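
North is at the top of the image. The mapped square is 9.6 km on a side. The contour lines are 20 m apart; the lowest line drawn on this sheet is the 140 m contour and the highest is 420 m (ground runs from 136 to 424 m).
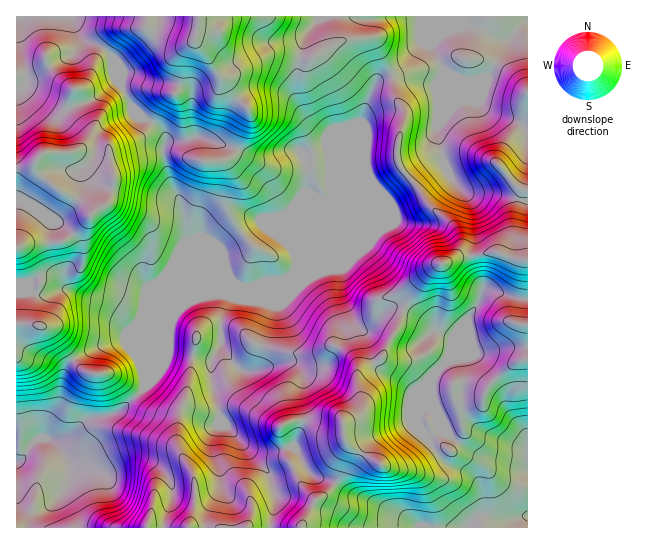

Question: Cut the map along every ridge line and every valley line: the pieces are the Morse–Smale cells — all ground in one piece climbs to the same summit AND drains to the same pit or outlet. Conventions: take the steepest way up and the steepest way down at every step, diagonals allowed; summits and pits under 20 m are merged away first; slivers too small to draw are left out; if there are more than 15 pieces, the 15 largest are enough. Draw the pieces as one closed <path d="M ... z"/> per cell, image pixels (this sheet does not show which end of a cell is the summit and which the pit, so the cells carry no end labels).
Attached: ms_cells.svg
<path d="M335 16l-188 0-2 12-15 0-9 3-14 14-3 4 8 8 5 10 4 11 0 8 11 21 11 12 16 8 6 8-2 15 2 16 6 17 10 20 7 31 0 9-45 107-2 13-18-23-25 7-25 13-9 11-5 34-11 16-3 18 14 1 8-3 19-17 29-7 20-16 10-11 2-9 24-58 14-15 9-5 15-4 17 0 15 4 40-16 11-8 7-14 13-15 20-48 1-9 27-62 9-32 6-10 6-6 11-4-18-36-8-2-30 5 1-7z"/><path d="M105 49l-9 10-9 24-9 6-5 0-10-6-11-12-5-8-5 6-9 6-17 0 0 126 15 6 14 10 16 7 14 13 4 6 0 12-14 18 0 10 4 6-1 1 3-1 18 8 25 4 5 3 12 13 6 4 1-1 2 3 1 37 2-10 45-107 0-9-7-31-10-20-6-17-2-15 2-16-6-8-16-8-11-12-11-21 0-8-4-11-5-10z"/><path d="M175 353l-6 0-4 4-8 17-35 35-11 6-25 5-19 17-8 3-20-1-5 2-10 16-8 5 0 33 4 10 8 8 1 15 242-1 5-25-5-25-50-56-9-40 0-22z"/><path d="M339 269l-12 0-13 4-60 26-17 0-11-4-17 0-18 5-6 4-14 15-24 58-2 8 12-11 12-21 40 7 2-1 1 22 8 37 16 19 9 8 12 6 12 1 24-5 6 6 6 14 6 8 24 8 5-8 1-9 7-16 0-5-4-7-1-15 14-7 4-7-4-34 5-6 21-12 16-31 5-16-5-3-8 1-22 19-10 1-4-5-11-22z"/><path d="M406 309l-3 2-4 15-16 31-21 12-5 6 4 34-4 7-14 7 1 15 4 7 0 5-7 16-1 9-5 8 11 9 32 12 43 24 46 0 4-6 8-6 8 0 12 4 12 0 16-4 1-65-6-4-40-15-15-13-6-13 0-45-2-2-11 2 5-23-19-7-8-10z"/><path d="M527 21l-22 21-13 29-7 8-19 2-7-1-13-8-14-25 5-10-16 8-8 16-8 10-13 4 4 24 8 12 0 11-7 21 0 18 9 14 21-16 15-2 6 16 9 13 8 6 26 1 28 7 2-2 2-7-3-2 8 0z"/><path d="M406 175l-21 20-34 14-54 54-5 12-6 5-45 18 13 1 60-26 13-4 12 0 5 32 11 22 4 5 10-1 22-19 12 0 12-19 12-14 12-11 7-1 8-6 7-11-1-8-7-12-24-20-10-17z"/><path d="M67 289l-18 6-11 0-5-3-17 2 1 167 7-4 10-16 10-3 4-17 11-16 5-34 9-11 25-13 24-7 5 2 13 17 0-33-2-5-24-20-25-4z"/><path d="M494 291l-9 0-4 3-5 13-11 16-14 36 8 0 2 2 0 45 6 13 15 13 40 15 5 4 1-150z"/><path d="M527 16l-190 0-1 26 30-5 8 2 17 34 4 2 10-4 6-6 12-22 15-7-6 11 11 22 16 11 14 1 12-2 4-4 16-33 23-21z"/><path d="M391 76l-10 3-6 6-6 10-9 32-27 62-1 9-22 53 41-42 34-14 20-20-8-14 0-18 7-21 0-11-8-12-3-21z"/><path d="M498 252l-40 5-19 7-24 25-11 18 22 14 8 10 19 7-4 23 4-6 16-40 16-24 9 0 19 6 15 2 0-38-14-2z"/><path d="M442 157l-11 0-6 3-18 15 12 14 10 17 17 13 10 11 5 16-5 9-5 4 38-7 9 0 19 7-2-40 5-18-29-8-26-1-8-6-9-13z"/><path d="M70 16l-54 1 0 57 2 2 15-1 9-6 5-6 5 8 21 18 9-1 5-5 9-24 8-10-18-8-7-7z"/><path d="M21 201l-5 1 0 91 14-1-1-9 10-7 14 0 16 13-4-6 0-10 14-18-2-14-16-17-16-7z"/>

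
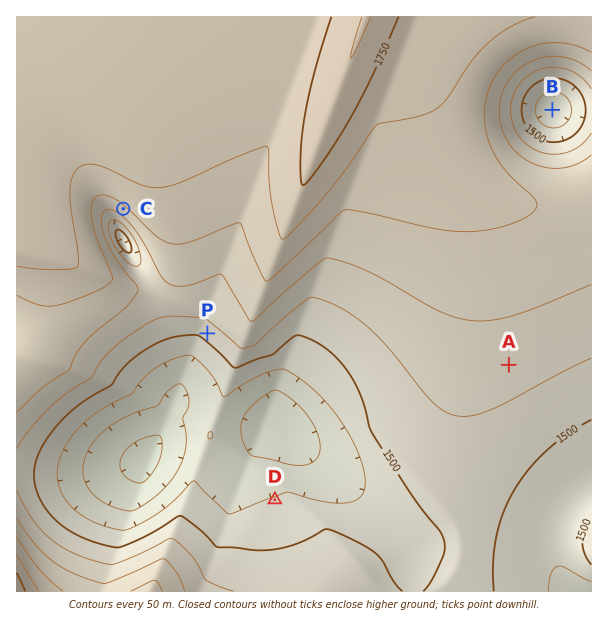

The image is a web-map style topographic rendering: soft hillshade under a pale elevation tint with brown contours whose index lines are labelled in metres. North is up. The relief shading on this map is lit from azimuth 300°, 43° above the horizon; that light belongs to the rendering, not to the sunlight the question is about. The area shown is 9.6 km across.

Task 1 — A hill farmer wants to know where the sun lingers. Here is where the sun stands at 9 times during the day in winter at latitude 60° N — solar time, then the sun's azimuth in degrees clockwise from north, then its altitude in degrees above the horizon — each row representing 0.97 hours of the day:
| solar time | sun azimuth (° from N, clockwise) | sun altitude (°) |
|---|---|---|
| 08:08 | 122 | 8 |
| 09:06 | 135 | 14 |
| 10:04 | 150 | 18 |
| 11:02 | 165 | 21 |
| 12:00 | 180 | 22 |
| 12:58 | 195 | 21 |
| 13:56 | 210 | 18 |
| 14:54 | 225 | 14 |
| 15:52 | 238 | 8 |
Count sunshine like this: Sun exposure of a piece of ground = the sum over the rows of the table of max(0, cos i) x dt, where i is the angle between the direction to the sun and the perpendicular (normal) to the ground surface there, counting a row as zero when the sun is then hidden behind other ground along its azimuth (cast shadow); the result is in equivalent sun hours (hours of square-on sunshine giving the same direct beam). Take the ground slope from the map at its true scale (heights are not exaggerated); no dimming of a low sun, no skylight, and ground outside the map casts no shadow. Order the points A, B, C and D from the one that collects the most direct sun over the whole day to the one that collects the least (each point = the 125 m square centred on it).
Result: C > A > B ≈ D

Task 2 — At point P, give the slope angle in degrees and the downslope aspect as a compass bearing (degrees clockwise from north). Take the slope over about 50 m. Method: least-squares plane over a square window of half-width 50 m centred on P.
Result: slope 10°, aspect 219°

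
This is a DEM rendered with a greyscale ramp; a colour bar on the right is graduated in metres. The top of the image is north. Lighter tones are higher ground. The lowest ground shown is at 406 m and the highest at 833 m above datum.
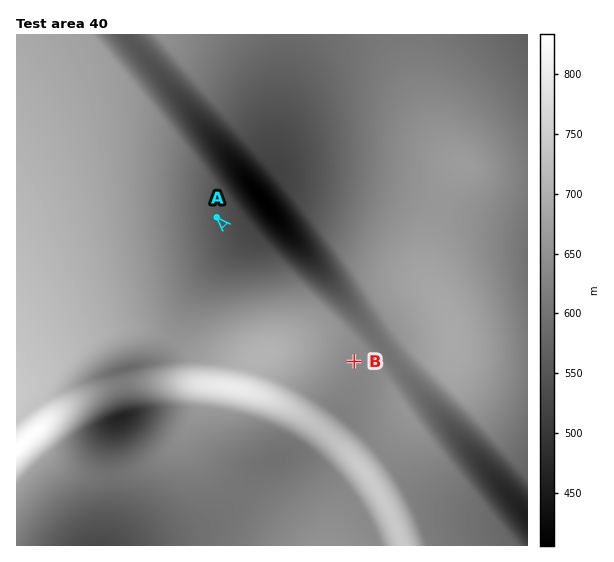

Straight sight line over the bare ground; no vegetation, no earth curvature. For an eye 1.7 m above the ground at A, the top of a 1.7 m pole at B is out of sight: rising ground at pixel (275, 278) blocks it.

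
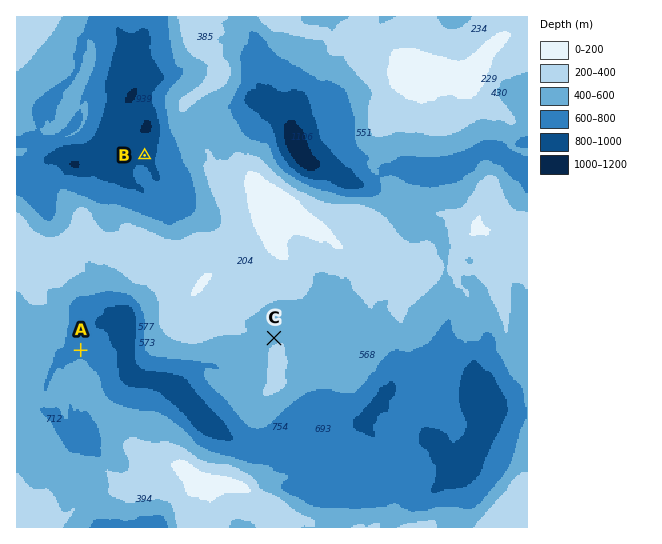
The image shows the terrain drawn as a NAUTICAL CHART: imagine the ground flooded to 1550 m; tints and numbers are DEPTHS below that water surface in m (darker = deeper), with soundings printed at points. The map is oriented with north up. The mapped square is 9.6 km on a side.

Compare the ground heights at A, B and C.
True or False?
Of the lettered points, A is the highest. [False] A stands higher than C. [False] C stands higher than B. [True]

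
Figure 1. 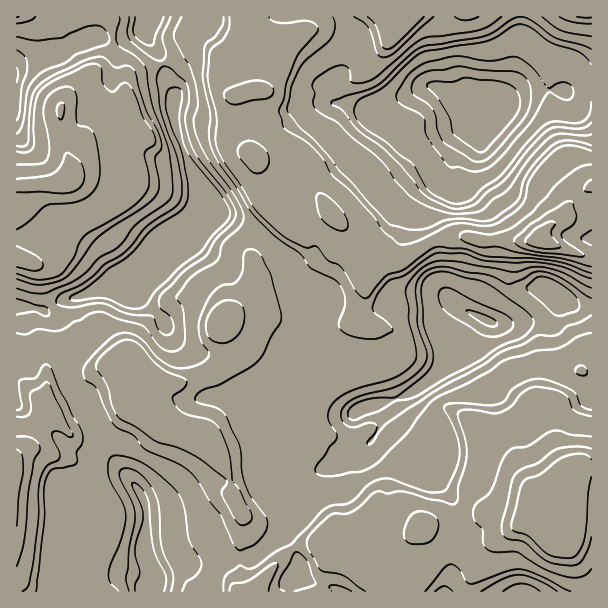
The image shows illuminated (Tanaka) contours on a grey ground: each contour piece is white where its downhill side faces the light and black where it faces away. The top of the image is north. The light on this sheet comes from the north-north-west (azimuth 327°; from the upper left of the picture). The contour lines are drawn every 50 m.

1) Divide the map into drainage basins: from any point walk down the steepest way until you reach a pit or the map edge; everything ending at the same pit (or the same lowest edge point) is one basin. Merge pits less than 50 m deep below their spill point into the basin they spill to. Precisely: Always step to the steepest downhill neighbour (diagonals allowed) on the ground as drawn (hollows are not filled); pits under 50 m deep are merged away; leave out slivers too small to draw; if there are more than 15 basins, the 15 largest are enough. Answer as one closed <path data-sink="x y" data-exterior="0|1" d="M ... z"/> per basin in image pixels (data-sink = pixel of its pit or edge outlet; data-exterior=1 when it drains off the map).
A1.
<path data-sink="486 320" data-exterior="0" d="M315 194l-19 0-14 10-2 2 3 4 0 9-19 21-11 17 5 34-21 17-13 15 22 19-2 6-19 18-45 18-30-5-9-6-2 8 0 20 5 10 5 5 9 6 15 4 31 12 12 12 8 15 12 41 6 10-2 33 2 42 157 1 5-23 0-17 8-15 10-11 40 0 14-4 9-8 13 0 17 6 12 0 12-4 25 4 2-5 0-29 4-7 8-10 14-2 0-209-53-18-59 1-13-5-15 0-20 5-27 18-18 1-12-4-24-26-10-6-11-11-6-12z"/><path data-sink="479 111" data-exterior="0" d="M591 16l-346 0 14 29 0 9-4 6-4 1-24 3-1 11 6 17 5 2 3 4 2 21 6 18 0 12 10 13 0 12 4 18 8 10 6 3 8-1 12-10 22 2 6 5 6 12 11 11 10 6 24 26 12 4 18-1 27-18 20-5 15 0 13 5 59-1 52 18z"/><path data-sink="140 278" data-exterior="0" d="M206 48l-11 0-19 12-35 10-12 6-3 7 0 13 2 6 0 11-2 6-11 12-5 13-15 1-15 8-7 12 0 8-4 8-9 3-39 0-5 2 0 195 7 3 21 19 2-8 0-21 2-5 6-5 14 0 18 6 24-6 15 6 13-2 8 10 4 1 30 5 45-18 21-21 0-3-22-19 13-15 21-17-5-34 11-17 19-21 0-9-4-5-9-3-8-10-4-18 0-12-10-13 0-12-6-18-2-21-3-4-5-2-4-11-2-19-8-8z"/><path data-sink="150 591" data-exterior="1" d="M110 364l-20 6-22-6-14 0-6 5-4 27 4 20-12 15-6 13-14 12 0 135 226 1-2-43 2-33-6-10-13-44-19-24-31-12-15-4-14-11-5-10 1-30-2-3-13 2z"/><path data-sink="521 591" data-exterior="1" d="M591 468l-13 1-8 10-4 7 0 29-2 5-15-2-6-2-16 4-12 0-17-6-13 0-9 8-14 4-40 0-10 11-8 15 0 17-4 22 191 1z"/><path data-sink="17 74" data-exterior="1" d="M113 16l-97 1 1 169 43-2 10-4 2-10-10-32-1-33 5-7 14-12 5-8 14-11 10-13 5-13z"/><path data-sink="146 24" data-exterior="0" d="M243 16l-129 0-2 7 2 18-5 13-7 11-9 5-13 16-14 12-5 7 1 33 10 35 4-14 8-9 11-5 15-1 2-3 3-10 13-18-2-30 2-6 6-4 42-13 19-12 15 1 8 5 9 10 28-4 4-6 0-9z"/>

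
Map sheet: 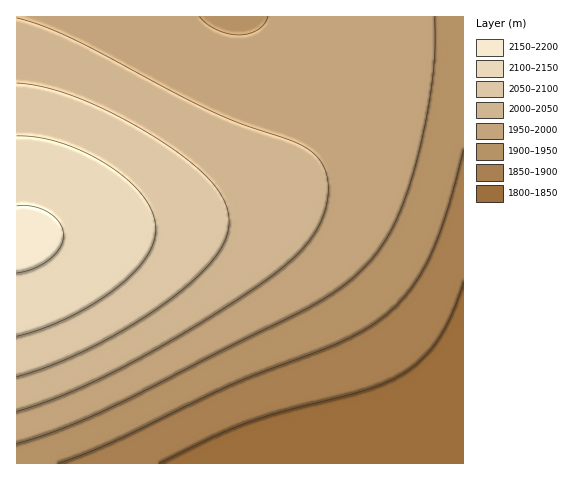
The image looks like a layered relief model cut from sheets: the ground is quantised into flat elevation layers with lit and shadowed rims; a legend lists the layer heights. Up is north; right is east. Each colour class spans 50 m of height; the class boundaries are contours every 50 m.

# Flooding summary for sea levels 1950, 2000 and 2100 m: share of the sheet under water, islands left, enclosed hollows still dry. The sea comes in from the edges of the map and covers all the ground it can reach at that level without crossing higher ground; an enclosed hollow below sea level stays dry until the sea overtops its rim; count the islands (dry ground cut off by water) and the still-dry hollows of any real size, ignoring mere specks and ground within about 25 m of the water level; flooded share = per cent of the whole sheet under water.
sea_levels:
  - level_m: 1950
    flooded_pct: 33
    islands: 0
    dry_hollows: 0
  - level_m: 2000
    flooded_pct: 62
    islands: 0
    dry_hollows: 0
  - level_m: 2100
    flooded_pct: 90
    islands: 0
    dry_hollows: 0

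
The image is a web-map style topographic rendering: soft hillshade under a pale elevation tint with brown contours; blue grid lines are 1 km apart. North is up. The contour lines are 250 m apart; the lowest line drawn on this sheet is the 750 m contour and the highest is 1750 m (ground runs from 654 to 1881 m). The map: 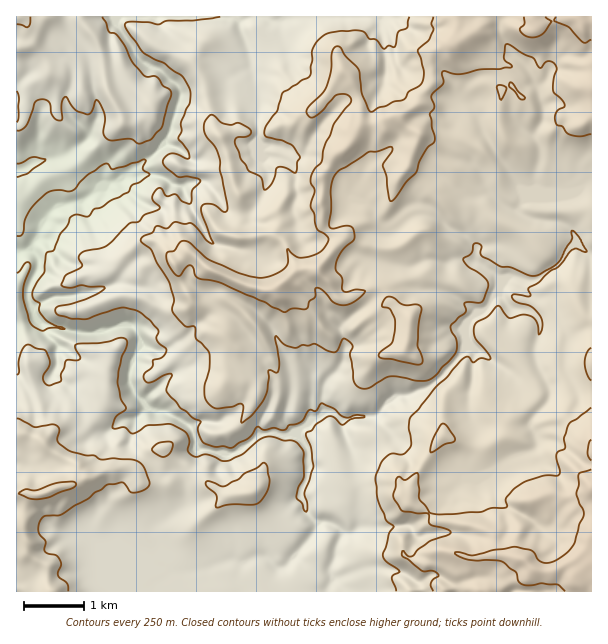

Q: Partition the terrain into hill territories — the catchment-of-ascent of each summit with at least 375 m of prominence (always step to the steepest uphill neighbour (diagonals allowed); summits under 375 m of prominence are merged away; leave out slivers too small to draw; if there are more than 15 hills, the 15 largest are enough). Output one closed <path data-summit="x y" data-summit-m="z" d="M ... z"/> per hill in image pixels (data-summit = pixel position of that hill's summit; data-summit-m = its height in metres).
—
<path data-summit="579 17" data-summit-m="1853" d="M591 16l-307 0-5 4-7 0-6-4-29 0 13 38 0 14-19 8-13-6-38 20 0 11-8 19-2 11-6 12 16 7 12 11-5 22-5 4-11-3-7 16-6 6-9 0-9-4-13-11-7-11-21 7-18 15-9 0-16 4-13 15-5 15-7 10 7 14-1 10-9 18 0 12 3 6 2 1 21-11 17 0 15-2 30-11 34 6 2 7-2 6-18 22 7 12 1 9-10 23 0 16 3 8 14 16 20 4 21 12 5 8 5 18 32 4 21-12 7-8 20-1 7 3 11-3 15-13 6-2 7-6 8 0 9 8 36-5 19-19 11 0 16-6 12-8 11-11 22-26-4-10 0-8 4-6 8-8 11-5 5-9 7-8 4-11 6-3 7 0 6 3 17-2 18-12 5-5 6-12 8-7 9 10 7 0z"/><path data-summit="591 536" data-summit-m="1881" d="M236 16l-220 1 1 307 18-6 9 7 34 7 18 0 23-7 15-1 12-18 6-10-2-7-34-6-30 11-15 2-17 0-22 11-4-7 0-12 9-18 1-10-7-14 7-10 5-15 13-15 16-4 9 0 18-15 11-5 10-2 8 12 12 10 9 4 12-1 10-21 11 3 5-4 5-22-12-11-15-6-1-3 6-10 11-36-1-5 2-2 36-18 13 6 19-8 2-6-4-14-8-27z"/><path data-summit="50 491" data-summit-m="1569" d="M35 318l-19 6 1 268 309-1 6-10-2-12 6-12 0-8 6-18-12-8-13 0-11-13 0-6-5-7 0-8 6-10 1-26-4-10-8-10-11 3-7-3-20 1-7 8-21 12-32-4-5-18-5-8-21-12-20-4-14-16-5-15 12-36-4-11-5-5-12 0-23 7-18 0-34-7z"/>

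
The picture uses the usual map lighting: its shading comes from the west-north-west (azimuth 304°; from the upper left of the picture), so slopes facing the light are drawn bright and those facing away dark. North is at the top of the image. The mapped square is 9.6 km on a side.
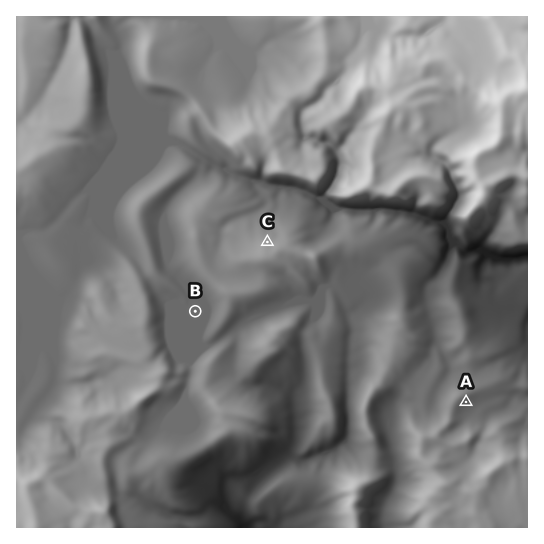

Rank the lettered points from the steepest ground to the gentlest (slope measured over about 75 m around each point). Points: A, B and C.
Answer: A C B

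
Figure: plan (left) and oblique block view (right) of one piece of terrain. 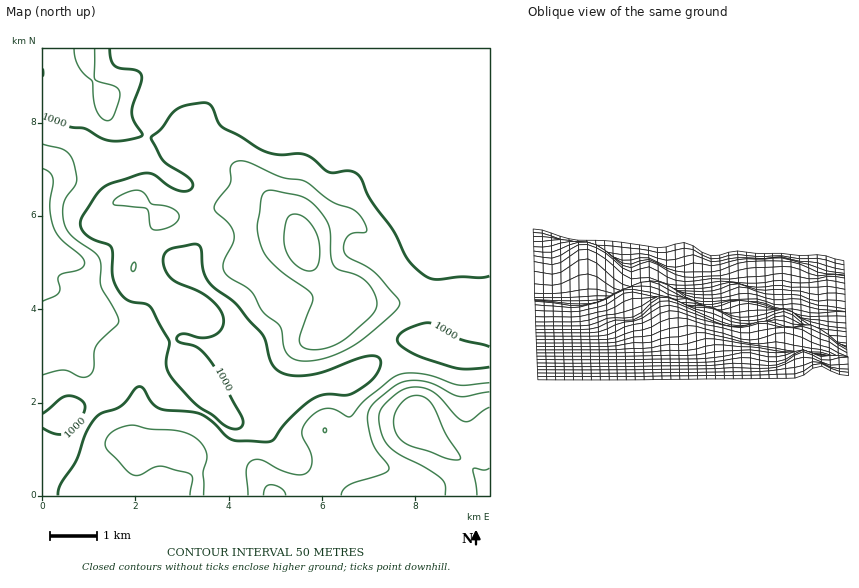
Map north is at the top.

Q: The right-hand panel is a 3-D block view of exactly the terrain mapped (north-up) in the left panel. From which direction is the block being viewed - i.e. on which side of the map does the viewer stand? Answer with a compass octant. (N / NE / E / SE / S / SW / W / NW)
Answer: N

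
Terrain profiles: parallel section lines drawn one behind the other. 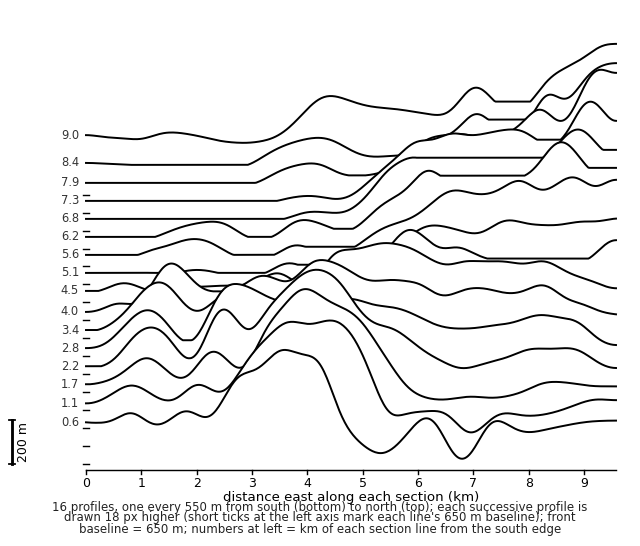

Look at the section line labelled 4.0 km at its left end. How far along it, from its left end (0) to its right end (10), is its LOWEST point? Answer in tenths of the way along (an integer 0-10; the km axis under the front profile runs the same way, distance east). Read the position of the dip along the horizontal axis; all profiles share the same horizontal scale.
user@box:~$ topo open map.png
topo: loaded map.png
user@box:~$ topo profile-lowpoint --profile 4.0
0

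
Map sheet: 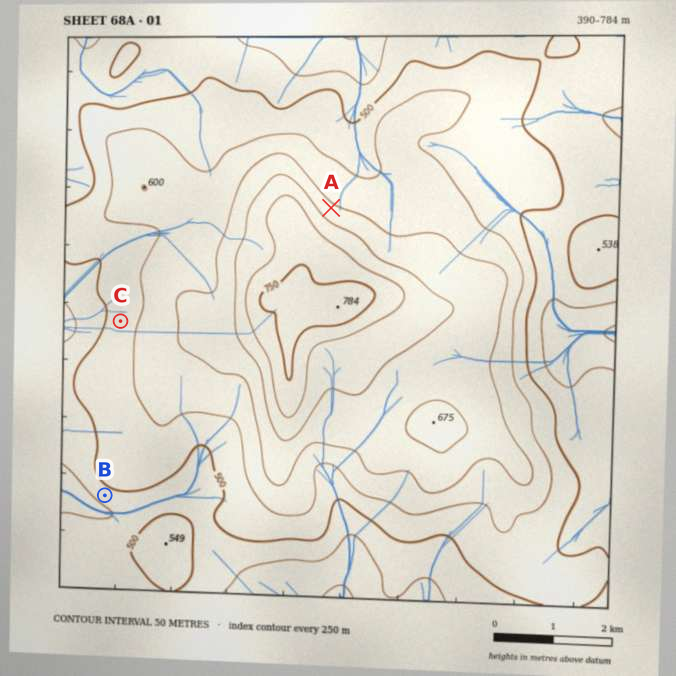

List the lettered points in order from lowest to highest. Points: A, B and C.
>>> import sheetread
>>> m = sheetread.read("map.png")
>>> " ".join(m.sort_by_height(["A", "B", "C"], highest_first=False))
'B C A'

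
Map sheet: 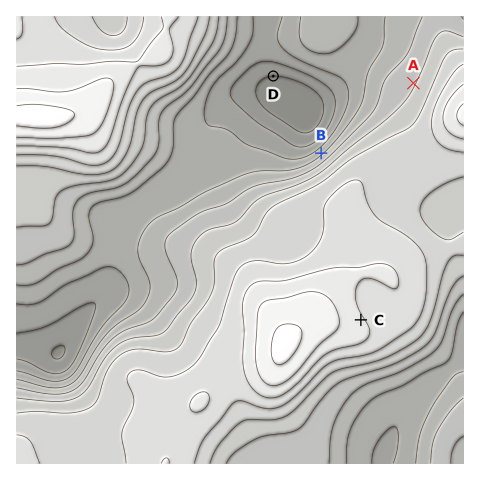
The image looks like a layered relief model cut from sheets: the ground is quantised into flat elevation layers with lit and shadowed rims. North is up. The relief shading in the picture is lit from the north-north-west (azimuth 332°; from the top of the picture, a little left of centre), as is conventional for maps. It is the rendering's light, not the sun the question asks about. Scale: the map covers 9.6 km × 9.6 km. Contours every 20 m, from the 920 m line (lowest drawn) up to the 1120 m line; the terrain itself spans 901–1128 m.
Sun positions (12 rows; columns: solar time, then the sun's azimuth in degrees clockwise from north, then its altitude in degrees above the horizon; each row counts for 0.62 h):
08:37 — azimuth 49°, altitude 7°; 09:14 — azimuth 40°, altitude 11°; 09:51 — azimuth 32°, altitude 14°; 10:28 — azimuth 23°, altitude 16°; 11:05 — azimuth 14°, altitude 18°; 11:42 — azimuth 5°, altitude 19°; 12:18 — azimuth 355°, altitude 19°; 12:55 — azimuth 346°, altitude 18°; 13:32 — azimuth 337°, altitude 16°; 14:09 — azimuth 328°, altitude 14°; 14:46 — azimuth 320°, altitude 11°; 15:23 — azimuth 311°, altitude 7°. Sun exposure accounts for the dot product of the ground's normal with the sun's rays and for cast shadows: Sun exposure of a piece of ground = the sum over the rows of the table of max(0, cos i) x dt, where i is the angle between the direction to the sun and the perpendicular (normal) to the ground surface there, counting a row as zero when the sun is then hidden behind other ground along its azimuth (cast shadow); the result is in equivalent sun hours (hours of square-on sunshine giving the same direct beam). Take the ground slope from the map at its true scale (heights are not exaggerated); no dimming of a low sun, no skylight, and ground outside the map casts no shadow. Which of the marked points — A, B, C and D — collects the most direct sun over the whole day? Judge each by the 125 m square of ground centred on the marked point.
B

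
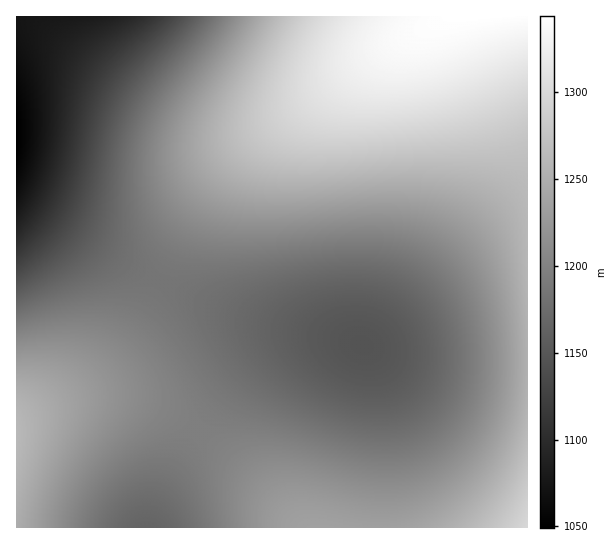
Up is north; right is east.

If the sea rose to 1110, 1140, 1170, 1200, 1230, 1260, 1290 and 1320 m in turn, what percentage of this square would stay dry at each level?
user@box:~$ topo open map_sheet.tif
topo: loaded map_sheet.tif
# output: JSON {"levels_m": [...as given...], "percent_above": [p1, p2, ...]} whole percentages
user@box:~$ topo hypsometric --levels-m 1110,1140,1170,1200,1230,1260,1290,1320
{"levels_m": [1110, 1140, 1170, 1200, 1230, 1260, 1290, 1320], "percent_above": [95, 92, 79, 53, 33, 19, 11, 5]}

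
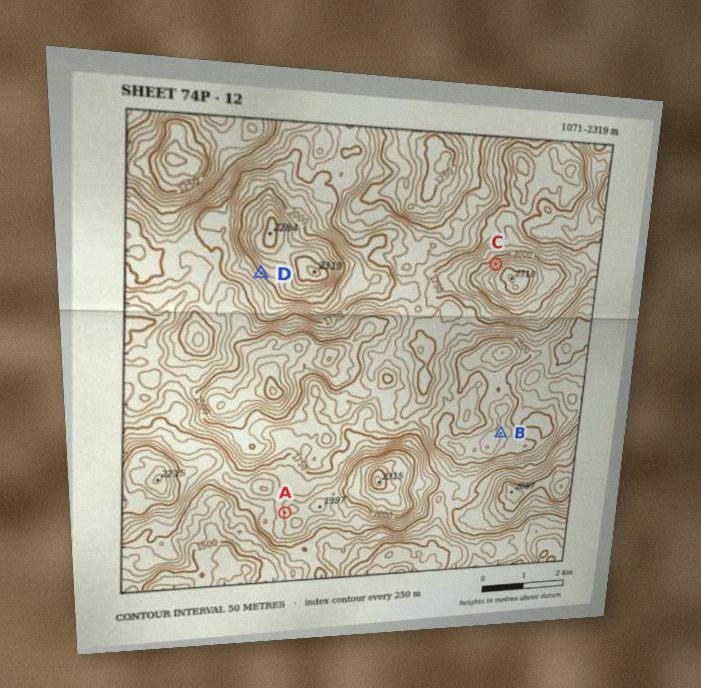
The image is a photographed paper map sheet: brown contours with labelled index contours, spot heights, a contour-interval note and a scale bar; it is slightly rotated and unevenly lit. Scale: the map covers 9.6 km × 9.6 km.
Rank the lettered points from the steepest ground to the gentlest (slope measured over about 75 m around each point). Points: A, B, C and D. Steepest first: C D A B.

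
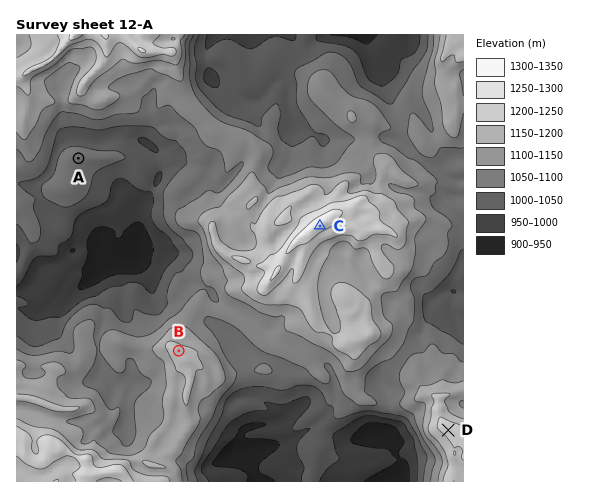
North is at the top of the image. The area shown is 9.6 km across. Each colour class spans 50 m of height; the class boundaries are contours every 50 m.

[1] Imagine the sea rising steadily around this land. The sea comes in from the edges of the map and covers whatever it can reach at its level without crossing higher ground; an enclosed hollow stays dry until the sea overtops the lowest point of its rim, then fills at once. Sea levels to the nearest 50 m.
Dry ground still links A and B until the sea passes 1050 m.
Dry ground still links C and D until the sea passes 1100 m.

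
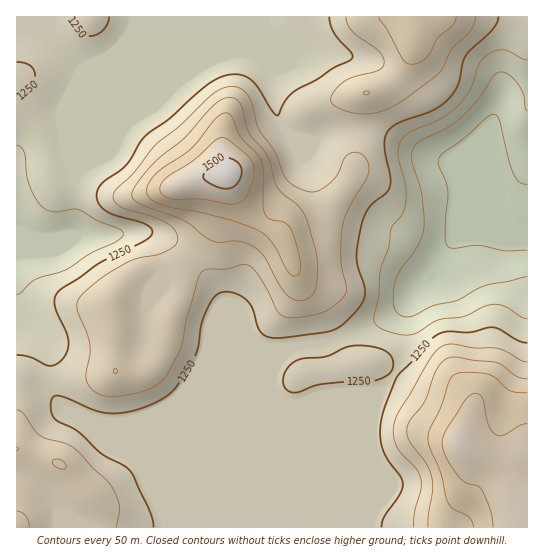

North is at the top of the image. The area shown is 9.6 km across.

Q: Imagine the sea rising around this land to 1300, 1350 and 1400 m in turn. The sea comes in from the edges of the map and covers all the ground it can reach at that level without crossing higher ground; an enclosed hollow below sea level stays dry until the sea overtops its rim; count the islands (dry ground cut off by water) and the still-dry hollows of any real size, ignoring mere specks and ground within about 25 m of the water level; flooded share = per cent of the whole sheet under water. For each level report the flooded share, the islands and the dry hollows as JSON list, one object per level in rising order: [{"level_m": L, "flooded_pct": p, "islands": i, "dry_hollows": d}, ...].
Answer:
[{"level_m": 1300, "flooded_pct": 70, "islands": 1, "dry_hollows": 0}, {"level_m": 1350, "flooded_pct": 86, "islands": 1, "dry_hollows": 0}, {"level_m": 1400, "flooded_pct": 92, "islands": 1, "dry_hollows": 0}]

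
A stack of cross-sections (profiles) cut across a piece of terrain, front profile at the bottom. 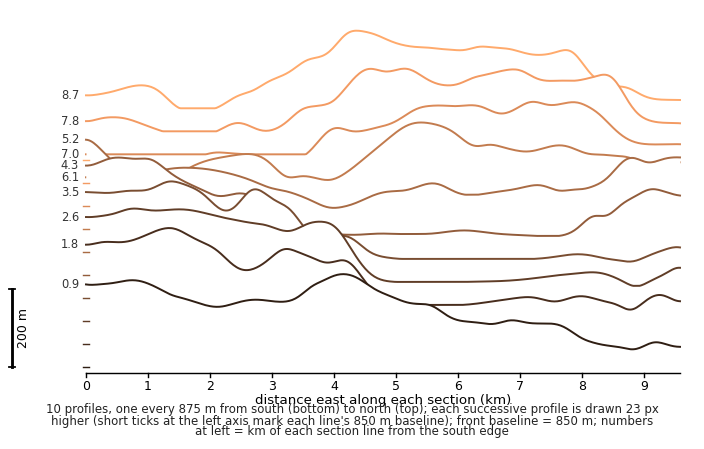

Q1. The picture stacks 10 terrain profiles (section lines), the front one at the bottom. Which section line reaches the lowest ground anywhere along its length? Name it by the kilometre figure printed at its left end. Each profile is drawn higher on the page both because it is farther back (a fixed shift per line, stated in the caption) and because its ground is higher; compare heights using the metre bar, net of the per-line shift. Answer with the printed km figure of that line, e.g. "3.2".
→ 0.9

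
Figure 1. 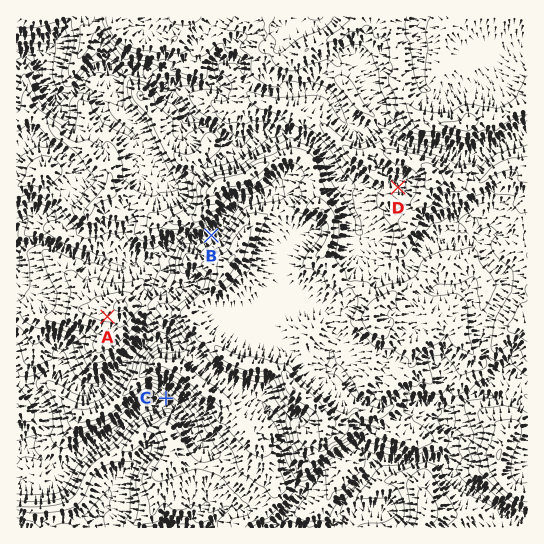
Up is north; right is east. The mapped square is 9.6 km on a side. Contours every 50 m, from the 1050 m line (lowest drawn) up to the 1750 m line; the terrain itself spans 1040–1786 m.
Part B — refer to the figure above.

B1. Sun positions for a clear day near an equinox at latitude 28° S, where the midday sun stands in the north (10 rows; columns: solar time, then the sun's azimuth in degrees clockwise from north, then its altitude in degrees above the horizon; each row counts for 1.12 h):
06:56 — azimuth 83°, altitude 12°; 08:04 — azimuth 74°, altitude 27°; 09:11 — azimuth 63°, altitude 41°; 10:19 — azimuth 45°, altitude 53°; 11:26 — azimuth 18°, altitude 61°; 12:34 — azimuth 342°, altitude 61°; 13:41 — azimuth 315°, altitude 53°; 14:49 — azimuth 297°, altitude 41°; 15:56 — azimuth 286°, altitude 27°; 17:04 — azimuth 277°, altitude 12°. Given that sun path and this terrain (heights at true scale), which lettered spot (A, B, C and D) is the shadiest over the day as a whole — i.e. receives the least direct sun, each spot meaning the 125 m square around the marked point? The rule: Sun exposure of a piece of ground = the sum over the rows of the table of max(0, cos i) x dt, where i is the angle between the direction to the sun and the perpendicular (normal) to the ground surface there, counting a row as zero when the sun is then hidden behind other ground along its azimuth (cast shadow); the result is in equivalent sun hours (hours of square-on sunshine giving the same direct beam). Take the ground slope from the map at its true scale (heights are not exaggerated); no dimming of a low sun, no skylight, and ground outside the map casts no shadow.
C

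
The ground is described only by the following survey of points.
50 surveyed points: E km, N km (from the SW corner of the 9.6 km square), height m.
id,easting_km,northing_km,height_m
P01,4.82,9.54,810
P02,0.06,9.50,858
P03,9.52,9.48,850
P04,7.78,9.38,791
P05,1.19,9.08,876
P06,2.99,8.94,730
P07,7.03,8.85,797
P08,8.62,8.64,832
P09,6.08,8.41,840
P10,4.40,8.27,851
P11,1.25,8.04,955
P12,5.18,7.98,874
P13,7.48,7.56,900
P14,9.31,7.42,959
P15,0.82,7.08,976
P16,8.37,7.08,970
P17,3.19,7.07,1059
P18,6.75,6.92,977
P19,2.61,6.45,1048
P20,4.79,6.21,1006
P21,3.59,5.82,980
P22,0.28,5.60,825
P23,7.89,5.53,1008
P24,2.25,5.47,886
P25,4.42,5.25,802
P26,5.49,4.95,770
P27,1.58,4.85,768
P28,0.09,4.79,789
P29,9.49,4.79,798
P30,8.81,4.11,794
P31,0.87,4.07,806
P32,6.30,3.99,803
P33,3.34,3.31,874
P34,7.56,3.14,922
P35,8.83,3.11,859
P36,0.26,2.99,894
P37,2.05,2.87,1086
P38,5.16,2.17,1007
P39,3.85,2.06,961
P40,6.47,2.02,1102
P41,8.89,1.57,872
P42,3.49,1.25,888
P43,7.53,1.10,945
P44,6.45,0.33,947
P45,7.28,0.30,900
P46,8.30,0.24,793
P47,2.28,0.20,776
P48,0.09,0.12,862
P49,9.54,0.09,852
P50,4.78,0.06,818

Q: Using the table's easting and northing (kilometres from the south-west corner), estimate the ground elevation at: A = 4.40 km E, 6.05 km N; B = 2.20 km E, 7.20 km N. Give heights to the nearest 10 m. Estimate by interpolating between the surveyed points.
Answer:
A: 1000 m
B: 1020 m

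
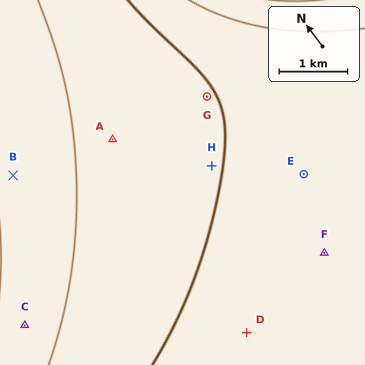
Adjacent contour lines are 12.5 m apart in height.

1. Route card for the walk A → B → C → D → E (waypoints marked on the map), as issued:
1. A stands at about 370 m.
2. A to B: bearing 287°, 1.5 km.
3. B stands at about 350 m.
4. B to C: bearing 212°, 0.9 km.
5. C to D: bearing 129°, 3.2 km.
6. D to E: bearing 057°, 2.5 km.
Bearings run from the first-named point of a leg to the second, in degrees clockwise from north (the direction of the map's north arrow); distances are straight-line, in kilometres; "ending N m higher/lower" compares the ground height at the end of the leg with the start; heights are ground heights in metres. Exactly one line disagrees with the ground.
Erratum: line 4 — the distance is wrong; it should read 2.2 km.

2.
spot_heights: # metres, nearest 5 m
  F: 380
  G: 375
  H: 375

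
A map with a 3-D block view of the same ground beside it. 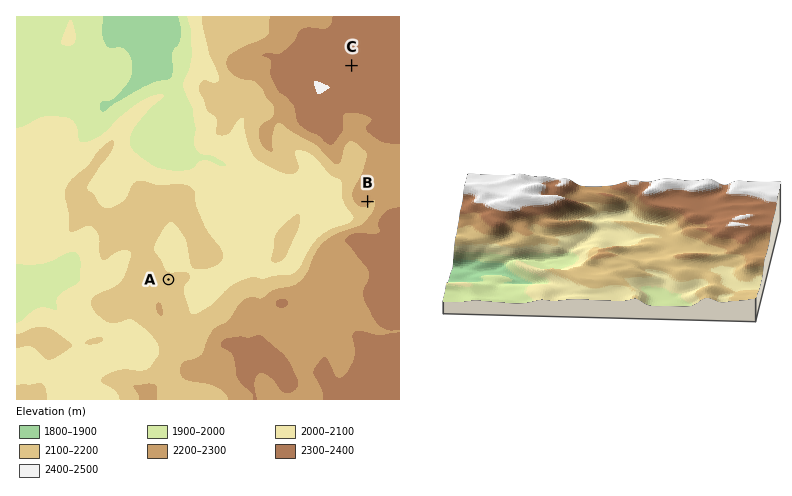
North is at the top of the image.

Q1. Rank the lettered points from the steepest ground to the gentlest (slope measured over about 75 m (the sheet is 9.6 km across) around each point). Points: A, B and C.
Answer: B A C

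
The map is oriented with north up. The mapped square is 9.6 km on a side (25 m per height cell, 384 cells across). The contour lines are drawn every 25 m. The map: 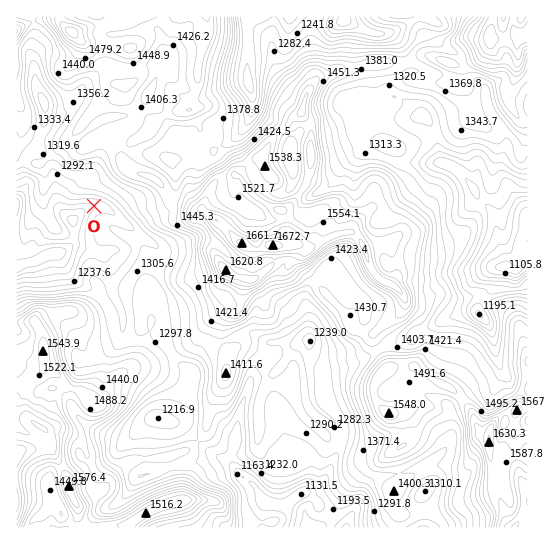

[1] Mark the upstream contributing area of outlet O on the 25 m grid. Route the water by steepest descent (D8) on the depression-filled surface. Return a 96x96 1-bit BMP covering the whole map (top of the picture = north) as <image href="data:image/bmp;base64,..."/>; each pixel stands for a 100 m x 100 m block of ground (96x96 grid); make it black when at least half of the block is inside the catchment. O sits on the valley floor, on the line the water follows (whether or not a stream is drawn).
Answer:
<image width="96" height="96" href="data:image/bmp;base64,Qk2+BAAAAAAAAD4AAAAoAAAAYAAAAGAAAAABAAEAAAAAAIAEAAATCwAAEwsAAAIAAAAAAAAA////AAAAAAAAAAAAAAAAAAAAAAAAAAAAAAAAAAAAAAAAAAAAAAAAAAAAAAAAAAAAAAAAAAAAAAAAAAAAAAAAAAAAAAAAAAAAAAAAAAAAAAAAAAAAAAAAAAAAAAAAAAAAAAAAAAAAAAAAAAAAAAAAAAAAAAAAAAAAAAAAAAAAAAAAAAAAAAAAAAAAAAAAAAAAAAAAAAAAAAAAAAAAAAAAAAAAAAAAAAAAAAAAAAAAAAAAAAAAAAAAAAAAAAAAAAAAAAAAAAAAAAAAAAAAAAAAAAAAAAAAAAAAAAAAAAAAAAAAAAAAAAAAAAAAAAAAAAAAAAAAAAAAAAAAAAAAAAAAAAAAAAAAAAAAAAAAAAAAAAAAAAAAAAAAAAAAAAAAAAAAAAAAAAAAAAAAAAAAAAAAAAAAAAAAAAAAAAAAAAAAAAAAAAAAAAAAAAAAAAAAAAAAAAAAAAAAAAAAAAAAAAAAAAAAAAAAAAAAAAAAAAAAAAAAAAAAAAAAAAAAAAAAAAAAAAAAAAAAAAAAAAAAAAAAAAAAAAAAAAAAAAAAAAAAAAAAAAAAAAAAAAAAAAAAAAAAAAAAAAAAAAAAAAAAAAAAAAAAAAAAAAAAAAAAAAAAAAAAAAAAAAAAAAAAAAAAAAAAAAAAAAAAAAAAAAAAAAAAAAAAAAAAAAAAAAAAAAAAAAAAAAAAAAAAAAAAAAAAAAAAAAAAAAAAAAAAAAAAAAAAAAAAAAAAAAAAAAAAAAAAAAAAAAAAAAAAAAAAAAAAAAAD/PwAAAAAAAAAAAAH//4AAAAAAAAAAAAf//8AAAAAAAAAAAB///8AAAAAAAAAAAB///+AAAAAAAAAAAD///OAAAAAAAAAAAH//8AAAAAAAAAAAAf//4AAAAAAAAAAAB///wAAAAAAAAAAAD///gAAAAAAAAAAAH///AAAAAAAAAAAAP//8AAAAAAAAAAAAP//4AAAAAAAAAAAAf//gAAAAAAAAAAAAf/8AAAAAAAAAAAAAf/wAAAAAAAAAAAAAf/wAAAAAAAAAAAAAf/gAAAAAAAAAAAAAH/AAAAAAAAAAAAAAD4AAAAAAAAAAAAAABgAAAAAAAAAAAAAAAAAAAAAAAAAAAAAAAAAAAAAAAAAAAAAAAAAAAAAAAAAAAAAAAAAAAAAAAAAAAAAAAAAAAAAAAAAAAAAAAAAAAAAAAAAAAAAAAAAAAAAAAAAAAAAAAAAAAAAAAAAAAAAAAAAAAAAAAAAAAAAAAAAAAAAAAAAAAAAAAAAAAAAAAAAAAAAAAAAAAAAAAAAAAAAAAAAAAAAAAAAAAAAAAAAAAAAAAAAAAAAAAAAAAAAAAAAAAAAAAAAAAAAAAAAAAAAAAAAAAAAAAAAAAAAAAAAAAAAAAAAAAAAAAAAAAAAAAAAAAAAAAAAAAAAAAAAAAAAAAAAAAAAAAAAAAAAAAAAAAAAAAAAAAAAAAAAAAAAAAAAAAAAAAAAAAAAAAAAAAAAAAAAAAAAAAAAAAAAAAAAAAAAAAAAAAAAAAAAAAAAAAAAAAAAAAAAAAAAAAAAAAA="/>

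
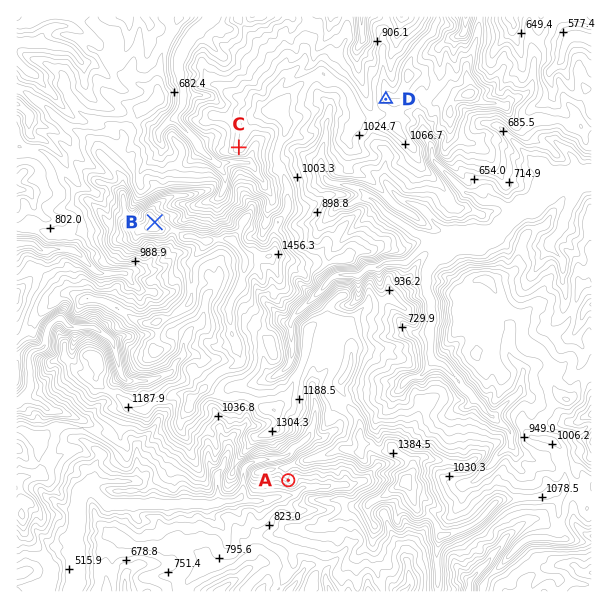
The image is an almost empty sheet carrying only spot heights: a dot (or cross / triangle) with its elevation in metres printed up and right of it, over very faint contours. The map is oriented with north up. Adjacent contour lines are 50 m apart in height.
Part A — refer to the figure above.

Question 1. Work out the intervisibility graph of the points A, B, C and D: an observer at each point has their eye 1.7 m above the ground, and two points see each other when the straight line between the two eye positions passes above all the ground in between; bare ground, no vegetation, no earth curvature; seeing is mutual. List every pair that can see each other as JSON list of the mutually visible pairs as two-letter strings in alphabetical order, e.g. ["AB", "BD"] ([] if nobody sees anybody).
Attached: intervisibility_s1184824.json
["BC", "BD"]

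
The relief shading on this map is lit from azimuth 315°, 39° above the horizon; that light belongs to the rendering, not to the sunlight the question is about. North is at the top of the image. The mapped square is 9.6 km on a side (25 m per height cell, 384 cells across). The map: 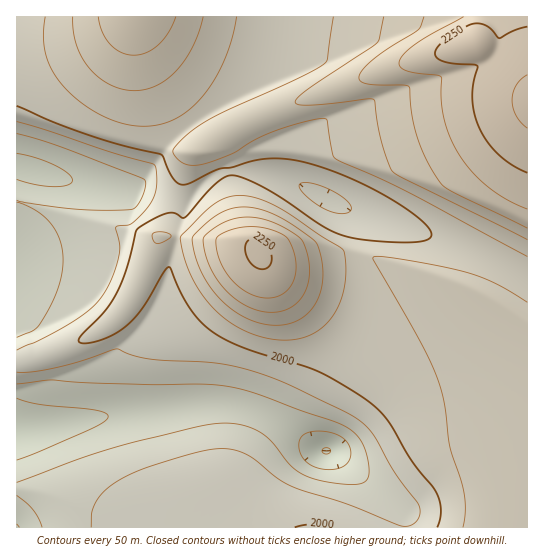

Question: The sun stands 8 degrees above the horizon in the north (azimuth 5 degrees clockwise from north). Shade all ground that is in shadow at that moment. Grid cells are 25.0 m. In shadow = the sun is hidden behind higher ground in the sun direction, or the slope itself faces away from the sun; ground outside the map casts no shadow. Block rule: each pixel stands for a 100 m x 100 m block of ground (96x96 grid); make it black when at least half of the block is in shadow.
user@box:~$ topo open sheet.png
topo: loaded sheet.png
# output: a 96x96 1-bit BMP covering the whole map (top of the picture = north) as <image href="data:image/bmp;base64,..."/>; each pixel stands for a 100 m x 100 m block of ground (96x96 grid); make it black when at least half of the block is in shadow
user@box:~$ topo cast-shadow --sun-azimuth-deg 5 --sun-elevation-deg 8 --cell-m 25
<image width="96" height="96" href="data:image/bmp;base64,Qk2+BAAAAAAAAD4AAAAoAAAAYAAAAGAAAAABAAEAAAAAAIAEAAATCwAAEwsAAAIAAAAAAAAA////AAAAAAAAAAAAAAAAAAAAAAAAAAAAAAAAAAAAAAAAAAAAAAAAAAAAAAAAAAAAAAAAAAAAAAAAAAAAAAAAAAAAAAAAAAAAAAAAAAAAAAAAAAAAAAAAAAAAAAAAAAAAAAAAAAAAAAAAAAAAAAAAAAAAAAAAAAAAAAAAAAAAAAAAAAAAAAAAAAAAAAAAAAAAAAAAAAAAAAAAAAAAAAAAAAAAAAAAAAAAAAAAfAAAAAAAAAAAAAAA/wAAAAAAAAAAAAAB/4AAAAAAAAAAAAAB/4AAAAAAAAAAAAAB/4AAAAAAAAAAAAAD/8AAAADAAAAAAAAD/4AAAADwAAAAAAAD/4AAAAD8AAAAAD8D/wAAAAD/AAAAAP+D/AAAAAD/gAAAAf/D4AAAAAD/wAAAA//AAAAAAAD/4AAAA//AAAAAAAD/8AAAB//AAAAAAAD/+AAAB//AAAAAAAD//AAAB//gAAAAAAB//gAAB//gAAAAAAAH/wAAB//gAAAAAAAA/4AAB//gAAAAAAAAH8AAB//wAAAAAAAAB+AAB//wAAAAAAAAAfAAB//wAAAAAAAAAHgAD//4AAAAAAAAABwAD//4AAAAAAAAAAQAD//4AAAAAAAAAAAAD//4AAAAAAAAAAAAH//4AAAAAAAAAAAAH//4AAAAAAAAAAAAH//wAAAAAAAAAAAAH//gAAAAAAAAAAAAP/8AAAAAAAAAAAAAP/gAAAAAAAAAAAAAP+AAAAAAAAAAAAAAP4AAAAAAAAAAAAAAHgAAAAAAAAYAAAAAAAAAAAAAAB4AAAAAAAAAAAAAAH8AAAAAAAAAAAAAAf8AAAAAAAAAAAAAD/8AAAAAAAAAAAAAP/8AAAAAAAAAAAAA//8AAAAAAAAAAAAD//8AAAAAAAAAAAAf//8AAAAAAAAAAAB///8AAAAAAAAAAAP///8AAAAAAAAAAA////wAAAAAAAAAAH////AAAAAAAAAAA////8AAAAAAAAAAH////gAAAP8A4AAAf///8AAAH/+A8AAB////gAAA//+B/AAH///8AAAH///B/gAf///gAAA////j/4B///4AAAD////j/8H//+AAAAD////z/+f//AAAAAD////z////gAAAAAD////wA/AAAAAAAAD////AADwAAAAAAAD///gAAB+AAAAAAAD//4AAAA/wAAAAAAD//AAAAAP8AAAAAAD/wAAAAAD/gAAAAAD8AAAAAAA/8AAAAADAAAAAAAAH/AAAAAAAAAAAAAAB/4AAAAAAAAAAAAAAP+AAAAAAAAAAAAAAD/wAAAAAAAAAAAAAAf+AAAAAAAAAAAAAAH/wAAAAAAAAAAAAAA/+AAAAAAAAAAAAAAH/gAAAAAAAAAAAAAA/8AAAAAAAAAAAAAAH/gAAAAAAAAAAAAAAfwAAAAAAAAAAAAAABwAAAAAAAAAAAAAAAAAAAAAAAAAAAAAAAAAAAAAAAAAAAAAAAAAAAAAAAAAAAAAAAAAAAAAAAAAAAAAAAAAAAAAAAAAAAAAAAAAAAAAAAAAAAAAAAAA="/>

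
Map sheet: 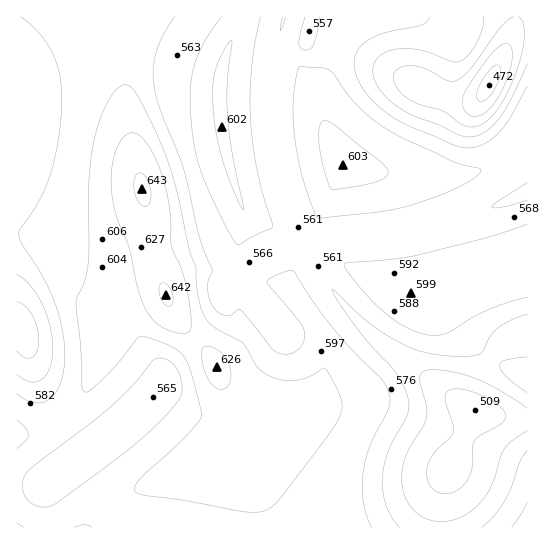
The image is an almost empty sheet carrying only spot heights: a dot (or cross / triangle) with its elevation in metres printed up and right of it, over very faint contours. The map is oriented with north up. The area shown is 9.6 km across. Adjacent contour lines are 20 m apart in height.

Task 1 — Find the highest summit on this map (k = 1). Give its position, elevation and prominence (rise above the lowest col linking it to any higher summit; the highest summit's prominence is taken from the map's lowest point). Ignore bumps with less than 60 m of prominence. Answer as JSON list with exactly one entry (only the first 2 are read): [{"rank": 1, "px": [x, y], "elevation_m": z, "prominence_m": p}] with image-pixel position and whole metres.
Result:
[{"rank": 1, "px": [142, 189], "elevation_m": 643, "prominence_m": 171}]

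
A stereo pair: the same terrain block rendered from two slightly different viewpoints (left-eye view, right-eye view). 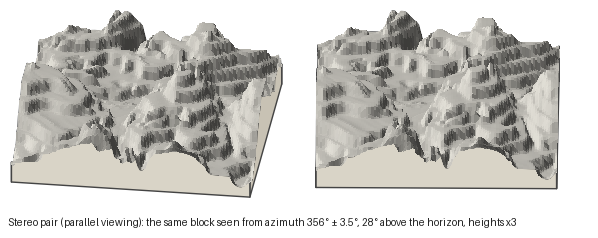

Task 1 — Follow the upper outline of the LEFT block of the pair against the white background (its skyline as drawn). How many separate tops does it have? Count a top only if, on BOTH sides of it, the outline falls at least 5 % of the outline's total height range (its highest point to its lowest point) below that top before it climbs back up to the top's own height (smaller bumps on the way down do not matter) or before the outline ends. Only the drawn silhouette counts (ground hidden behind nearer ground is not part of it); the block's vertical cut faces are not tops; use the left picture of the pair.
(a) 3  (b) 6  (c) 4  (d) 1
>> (a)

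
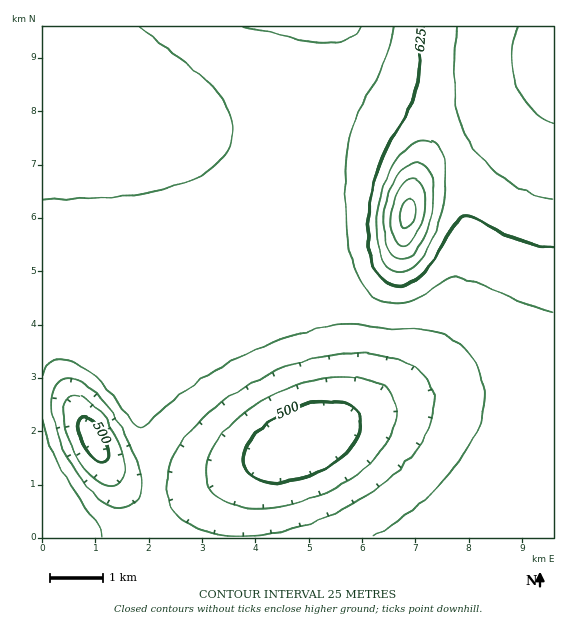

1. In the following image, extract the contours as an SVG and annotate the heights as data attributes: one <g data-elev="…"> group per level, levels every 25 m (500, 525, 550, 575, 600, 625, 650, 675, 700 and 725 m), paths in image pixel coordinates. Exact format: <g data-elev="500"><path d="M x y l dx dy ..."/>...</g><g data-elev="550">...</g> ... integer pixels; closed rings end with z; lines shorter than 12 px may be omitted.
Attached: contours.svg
<g data-elev="500"><path d="M265 481l-9-2-8-6-4-6-1-8 2-10 5-9 18-17 25-15 27-6 12-1 11 2 9 4 6 5 3 11-2 12-8 13-14 12-17 11-19 7-18 4z"/><path d="M99 462l-11-9-8-14-2-14 1-5 3-3 5 1 6 4 7 9 5 10 3 10-1 8-3 3z"/></g><g data-elev="525"><path d="M248 508l-17-4-13-7-9-10-3-12 1-15 7-15 12-16 15-14 19-13 21-11 23-8 21-5 20-1 19 2 16 6 11 8 5 8 2 8-1 10-2 10-12 20-20 21-27 17-29 13-31 7z"/><path d="M107 485l-10-5-10-10-10-14-8-16-4-16-1-13 2-10 6-5 5-1 6 2 13 10 13 17 10 20 5 19-1 14-6 8-5 1z"/></g><g data-elev="550"><path d="M228 536l-24-5-20-10-12-13-5-17 1-20 10-22 15-21 22-20 26-19 30-16 30-11 32-7 28-2 28 4 21 7 15 12 6 11 3 12-1 13-3 13-7 15-10 15-13 14-15 13-36 24-41 18-41 11-20 2z"/><path d="M121 508l-14-5-16-13-15-18-13-23-8-22-3-22 3-16 3-6 5-4 6-1 8 2 10 5 9 8 18 23 17 31 10 25 1 19-3 8-4 5-7 3z"/></g><g data-elev="575"><path d="M102 537l-4-12-23-32-14-25-11-24-7-24"/><path d="M43 374l5-9 8-5 11 0 12 4 10 7 11 10 33 41 8 6 3-1 36-32 36-25 43-22 42-15 30-7 21-2 39 4 36 2 19 6 11 7 11 9 8 11 5 10 3 12 1 12-2 14-4 13-15 29-23 30-30 28-37 26"/><path d="M362 27l-7 7-8 5-10 3-10 1-24-3-59-13"/></g><g data-elev="600"><path d="M43 200l72-3 29-4 24-5 21-7 16-8 14-10 9-12 4-12 1-14-4-13-7-13-10-12-13-12-60-48"/><path d="M393 27l-8 33-30 60-5 15-3 14-2 38 1 45 5 27 8 20 6 9 8 8 8 5 10 3 10 0 11-3 33-20 7-3 7-1 10 3 51 21 33 11"/></g><g data-elev="625"><path d="M422 27l-4 49-5 23-5 14-26 47-7 20-5 20-2 21 0 20 3 18 6 13 7 9 9 5 10 0 10-4 9-7 9-11 25-42 4-4 5-2 10 2 25 14 17 7 18 6 18 3"/></g><g data-elev="650"><path d="M397 272l6 0 6-2 12-11 11-19 8-24 5-28 0-25-5-15-4-5-5-2-7-1-7 2-14 10-13 19-9 24-4 26 1 24 3 11 4 8 6 5z"/><path d="M457 27l-3 30 1 35 4 27 7 17 18 24 21 20 23 12 25 6"/></g><g data-elev="675"><path d="M397 259l10-1 9-7 9-15 6-19 3-20-2-17-5-12-8-6-10 2-9 8-8 15-6 17-2 19 1 16 4 12z"/><path d="M518 27l-5 12-2 14 1 15 4 15 7 14 9 12 10 8 11 6"/></g><g data-elev="700"><path d="M399 245l8 1 6-6 6-9 4-12 2-15-1-12-4-9-5-4-7 1-7 6-5 10-4 11-1 12 0 12 3 9z"/></g><g data-elev="725"><path d="M404 228l3 0 2-1 5-11 1-11-4-6-6 2-4 10-1 10z"/></g>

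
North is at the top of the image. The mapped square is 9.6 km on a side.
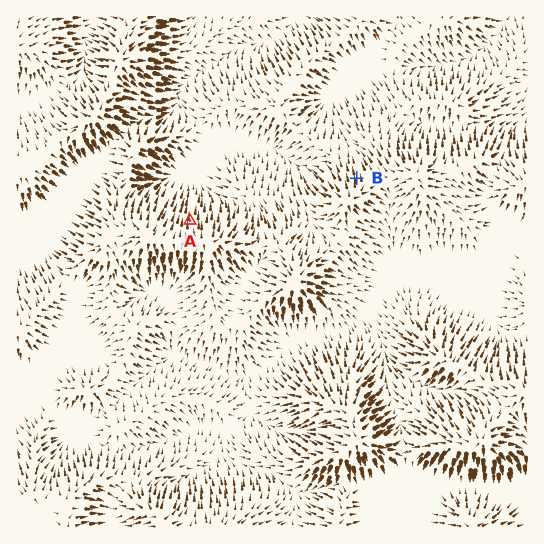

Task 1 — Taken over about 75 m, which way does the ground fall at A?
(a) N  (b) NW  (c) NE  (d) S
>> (a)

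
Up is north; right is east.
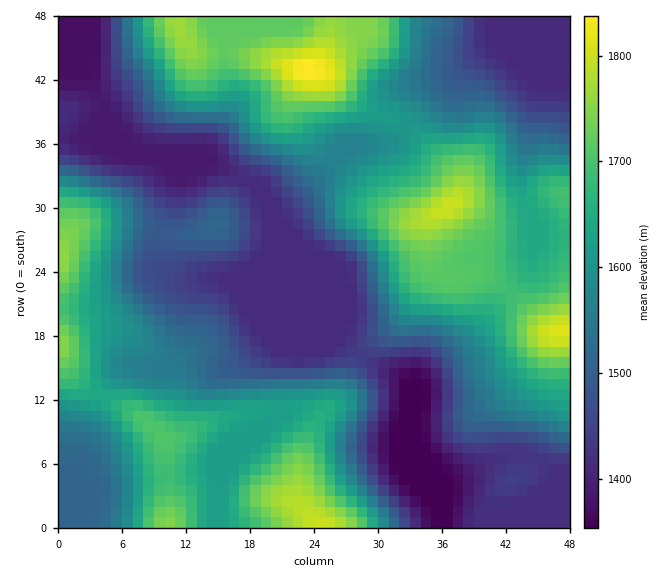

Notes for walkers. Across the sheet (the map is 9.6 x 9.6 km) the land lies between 1350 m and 1840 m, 1560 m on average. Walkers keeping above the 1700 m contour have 15.3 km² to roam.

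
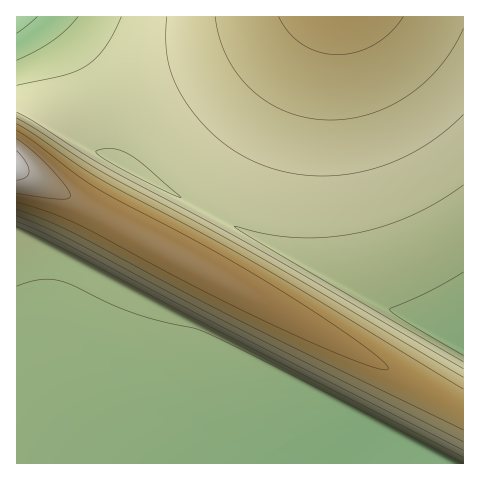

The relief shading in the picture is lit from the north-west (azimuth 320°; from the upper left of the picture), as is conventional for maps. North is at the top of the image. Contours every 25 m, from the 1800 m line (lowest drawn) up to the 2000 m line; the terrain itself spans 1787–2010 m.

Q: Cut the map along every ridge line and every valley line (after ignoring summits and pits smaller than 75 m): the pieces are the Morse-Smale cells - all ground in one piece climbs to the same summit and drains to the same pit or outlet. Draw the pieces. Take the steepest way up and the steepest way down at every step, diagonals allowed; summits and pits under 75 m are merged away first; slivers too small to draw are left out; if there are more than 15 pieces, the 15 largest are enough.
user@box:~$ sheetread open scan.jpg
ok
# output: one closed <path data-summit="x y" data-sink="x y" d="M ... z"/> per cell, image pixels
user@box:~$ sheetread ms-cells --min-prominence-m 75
<path data-summit="341 17" data-sink="17 17" d="M463 16l-420 1 29 32 22 40 12 40 1 25 4 6 352 187z"/><path data-summit="17 166" data-sink="445 463" d="M18 169l-2 0 1 295 447-1-1-54z"/><path data-summit="17 166" data-sink="17 17" d="M42 16l-26 1 1 152 211 112 231 127 5 1 0-61-2-2-351-186-4-6-1-25-12-40-22-40z"/>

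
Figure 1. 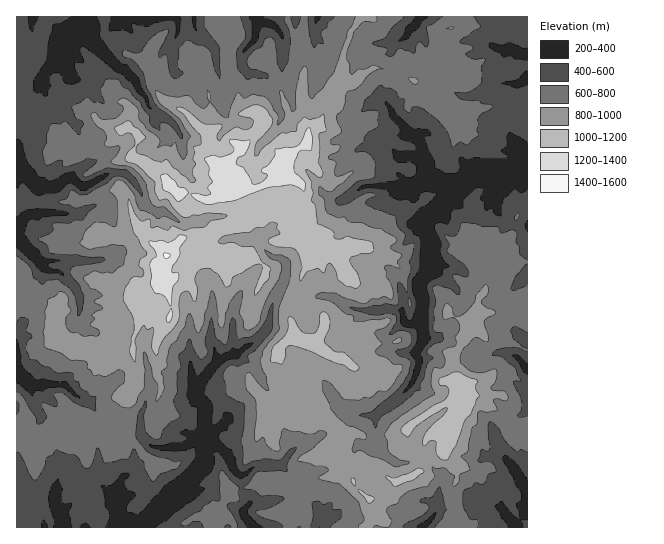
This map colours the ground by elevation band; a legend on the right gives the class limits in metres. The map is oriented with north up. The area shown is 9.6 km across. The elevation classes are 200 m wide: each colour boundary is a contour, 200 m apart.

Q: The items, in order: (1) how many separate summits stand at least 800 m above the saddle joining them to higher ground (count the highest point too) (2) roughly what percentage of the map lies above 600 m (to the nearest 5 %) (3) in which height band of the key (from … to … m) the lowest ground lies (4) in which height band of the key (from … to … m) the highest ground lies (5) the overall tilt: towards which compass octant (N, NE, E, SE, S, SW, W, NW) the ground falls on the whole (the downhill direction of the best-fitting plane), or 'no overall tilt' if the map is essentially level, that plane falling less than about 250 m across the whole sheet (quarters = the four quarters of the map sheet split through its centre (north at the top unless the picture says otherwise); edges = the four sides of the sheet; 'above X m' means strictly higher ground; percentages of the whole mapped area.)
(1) There is 1 summit with 800 m or more of prominence.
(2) Ground above 600 m makes up about 65 % of the sheet.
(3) The lowest ground lies in the 200–400 m band.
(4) Between 1400 and 1600 m: that is the band holding the highest ground.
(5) No overall tilt - high and low ground are spread across the sheet.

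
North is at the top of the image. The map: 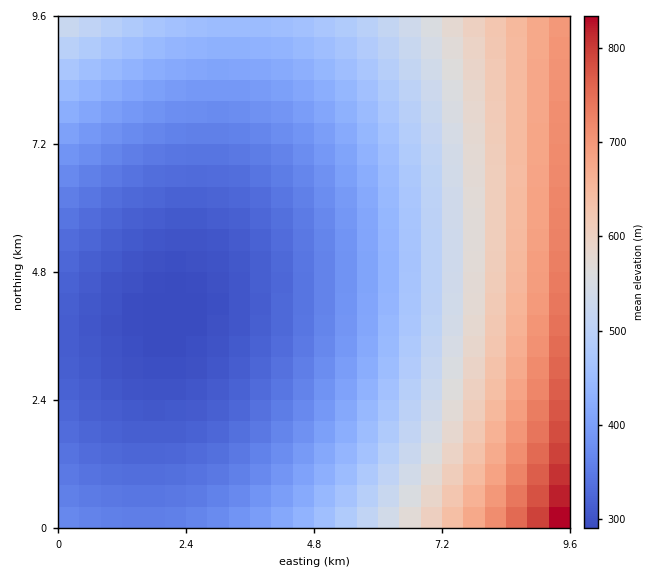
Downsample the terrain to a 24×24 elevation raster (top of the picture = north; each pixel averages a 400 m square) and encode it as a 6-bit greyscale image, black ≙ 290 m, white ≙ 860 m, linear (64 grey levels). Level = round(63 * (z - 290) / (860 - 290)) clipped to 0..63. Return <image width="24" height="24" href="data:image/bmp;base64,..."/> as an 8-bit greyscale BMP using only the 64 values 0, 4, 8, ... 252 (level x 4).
<image width="24" height="24" href="data:image/bmp;base64,Qk12BgAAAAAAADYEAAAoAAAAGAAAABgAAAABAAgAAAAAAEACAAATCwAAEwsAAAABAAAAAAAAAAAAAAEBAQACAgIAAwMDAAQEBAAFBQUABgYGAAcHBwAICAgACQkJAAoKCgALCwsADAwMAA0NDQAODg4ADw8PABAQEAAREREAEhISABMTEwAUFBQAFRUVABYWFgAXFxcAGBgYABkZGQAaGhoAGxsbABwcHAAdHR0AHh4eAB8fHwAgICAAISEhACIiIgAjIyMAJCQkACUlJQAmJiYAJycnACgoKAApKSkAKioqACsrKwAsLCwALS0tAC4uLgAvLy8AMDAwADExMQAyMjIAMzMzADQ0NAA1NTUANjY2ADc3NwA4ODgAOTk5ADo6OgA7OzsAPDw8AD09PQA+Pj4APz8/AEBAQABBQUEAQkJCAENDQwBEREQARUVFAEZGRgBHR0cASEhIAElJSQBKSkoAS0tLAExMTABNTU0ATk5OAE9PTwBQUFAAUVFRAFJSUgBTU1MAVFRUAFVVVQBWVlYAV1dXAFhYWABZWVkAWlpaAFtbWwBcXFwAXV1dAF5eXgBfX18AYGBgAGFhYQBiYmIAY2NjAGRkZABlZWUAZmZmAGdnZwBoaGgAaWlpAGpqagBra2sAbGxsAG1tbQBubm4Ab29vAHBwcABxcXEAcnJyAHNzcwB0dHQAdXV1AHZ2dgB3d3cAeHh4AHl5eQB6enoAe3t7AHx8fAB9fX0Afn5+AH9/fwCAgIAAgYGBAIKCggCDg4MAhISEAIWFhQCGhoYAh4eHAIiIiACJiYkAioqKAIuLiwCMjIwAjY2NAI6OjgCPj48AkJCQAJGRkQCSkpIAk5OTAJSUlACVlZUAlpaWAJeXlwCYmJgAmZmZAJqamgCbm5sAnJycAJ2dnQCenp4An5+fAKCgoAChoaEAoqKiAKOjowCkpKQApaWlAKampgCnp6cAqKioAKmpqQCqqqoAq6urAKysrACtra0Arq6uAK+vrwCwsLAAsbGxALKysgCzs7MAtLS0ALW1tQC2trYAt7e3ALi4uAC5ubkAurq6ALu7uwC8vLwAvb29AL6+vgC/v78AwMDAAMHBwQDCwsIAw8PDAMTExADFxcUAxsbGAMfHxwDIyMgAycnJAMrKygDLy8sAzMzMAM3NzQDOzs4Az8/PANDQ0ADR0dEA0tLSANPT0wDU1NQA1dXVANbW1gDX19cA2NjYANnZ2QDa2toA29vbANzc3ADd3d0A3t7eAN/f3wDg4OAA4eHhAOLi4gDj4+MA5OTkAOXl5QDm5uYA5+fnAOjo6ADp6ekA6urqAOvr6wDs7OwA7e3tAO7u7gDv7+8A8PDwAPHx8QDy8vIA8/PzAPT09AD19fUA9vb2APf39wD4+PgA+fn5APr6+gD7+/sA/Pz8AP39/QD+/v4A////ACQgHBwcICAkKDA4QEhUYHB8jJysvMzg8BwcGBgYGBwgJCgwOERMWGh0hJSktMjY7BgYFBQUFBgYHCQsNDxIVGBwfIycsMDU5BQUEBAQEBAUGCAkLDhATFxoeIiYqLzM4BQQDAwMDAwQFBggKDA8SFRkcICUpLTI3BAMCAgICAgMEBQcJCw4RFBcbHyMoLDE2AwICAQEBAgIDBAYICg0QExYaHiInKzA1AwIBAQEBAQICBAUHCQwPEhUZHSEmKi80AwIBAQAAAQECAwUHCQsOERUZHSElKi4zAwIBAAAAAAECAwQGCAsOERQYHCAkKS4yAwIBAAAAAAEBAwQGCAoNEBQYGyAkKC0yAwIBAQAAAAECAwQGCAoNEBQXGx8kKC0xBAMCAQEBAQECAwQGCAoNEBQXGx8jKCwxBQQDAgIBAQICAwUGCAsNEBQXGx8jKCwwBgUEAwICAgIDBAUHCQsOERQXGx8jJywwBwYFBAQDAwMEBQYHCQwOERQYGx8jJyswCQgGBgUFBAUFBgcICgwPEhUYHB8jJysvCwkIBwYGBgYGBwgJCw0QEhUYHCAjJysvDQsKCQgIBwcICAkLDA4QExYZHCAkJysvDw0MCwoKCQkJCgsMDg8SFBcaHSAkJysvERAPDQwMCwsLDAwODxETFRgbHiEkJysuFBIREA8ODQ0NDg4PERIUFhkbHiEkKCsuFxUUEhEQEA8PEBAREhQVGBocHyIlKCsuGhgXFRQTEhISEhITFBUXGRsdICIlKCstA=="/>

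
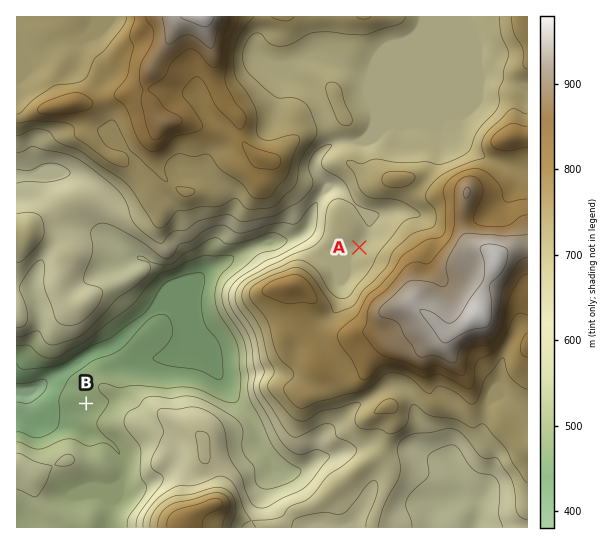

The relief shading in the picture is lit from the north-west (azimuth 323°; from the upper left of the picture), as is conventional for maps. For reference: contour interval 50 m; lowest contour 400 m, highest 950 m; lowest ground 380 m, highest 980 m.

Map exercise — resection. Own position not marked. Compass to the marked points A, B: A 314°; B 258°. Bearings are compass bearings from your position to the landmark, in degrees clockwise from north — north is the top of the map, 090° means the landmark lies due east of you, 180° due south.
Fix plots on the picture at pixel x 442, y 328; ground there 950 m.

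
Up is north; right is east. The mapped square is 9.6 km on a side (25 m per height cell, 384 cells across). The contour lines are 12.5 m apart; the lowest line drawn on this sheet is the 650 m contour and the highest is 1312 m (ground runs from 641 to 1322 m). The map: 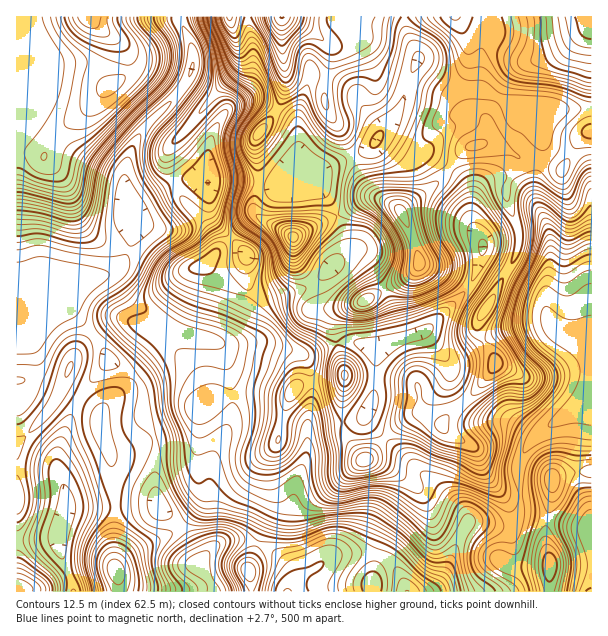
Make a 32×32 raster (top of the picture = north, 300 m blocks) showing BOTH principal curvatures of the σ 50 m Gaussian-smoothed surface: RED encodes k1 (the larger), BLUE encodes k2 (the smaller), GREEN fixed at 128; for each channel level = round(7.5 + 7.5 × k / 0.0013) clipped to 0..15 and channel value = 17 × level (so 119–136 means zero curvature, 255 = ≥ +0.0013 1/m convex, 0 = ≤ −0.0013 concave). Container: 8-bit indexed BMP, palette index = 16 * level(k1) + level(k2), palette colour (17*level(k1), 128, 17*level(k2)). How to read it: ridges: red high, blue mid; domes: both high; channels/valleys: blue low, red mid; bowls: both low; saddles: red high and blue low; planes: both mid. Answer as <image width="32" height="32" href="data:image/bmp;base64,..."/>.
<image width="32" height="32" href="data:image/bmp;base64,Qk02CAAAAAAAADYEAAAoAAAAIAAAACAAAAABAAgAAAAAAAAEAAATCwAAEwsAAAABAAAAAAAAAIAAABGAAAAigAAAM4AAAESAAABVgAAAZoAAAHeAAACIgAAAmYAAAKqAAAC7gAAAzIAAAN2AAADugAAA/4AAAACAEQARgBEAIoARADOAEQBEgBEAVYARAGaAEQB3gBEAiIARAJmAEQCqgBEAu4ARAMyAEQDdgBEA7oARAP+AEQAAgCIAEYAiACKAIgAzgCIARIAiAFWAIgBmgCIAd4AiAIiAIgCZgCIAqoAiALuAIgDMgCIA3YAiAO6AIgD/gCIAAIAzABGAMwAigDMAM4AzAESAMwBVgDMAZoAzAHeAMwCIgDMAmYAzAKqAMwC7gDMAzIAzAN2AMwDugDMA/4AzAACARAARgEQAIoBEADOARABEgEQAVYBEAGaARAB3gEQAiIBEAJmARACqgEQAu4BEAMyARADdgEQA7oBEAP+ARAAAgFUAEYBVACKAVQAzgFUARIBVAFWAVQBmgFUAd4BVAIiAVQCZgFUAqoBVALuAVQDMgFUA3YBVAO6AVQD/gFUAAIBmABGAZgAigGYAM4BmAESAZgBVgGYAZoBmAHeAZgCIgGYAmYBmAKqAZgC7gGYAzIBmAN2AZgDugGYA/4BmAACAdwARgHcAIoB3ADOAdwBEgHcAVYB3AGaAdwB3gHcAiIB3AJmAdwCqgHcAu4B3AMyAdwDdgHcA7oB3AP+AdwAAgIgAEYCIACKAiAAzgIgARICIAFWAiABmgIgAd4CIAIiAiACZgIgAqoCIALuAiADMgIgA3YCIAO6AiAD/gIgAAICZABGAmQAigJkAM4CZAESAmQBVgJkAZoCZAHeAmQCIgJkAmYCZAKqAmQC7gJkAzICZAN2AmQDugJkA/4CZAACAqgARgKoAIoCqADOAqgBEgKoAVYCqAGaAqgB3gKoAiICqAJmAqgCqgKoAu4CqAMyAqgDdgKoA7oCqAP+AqgAAgLsAEYC7ACKAuwAzgLsARIC7AFWAuwBmgLsAd4C7AIiAuwCZgLsAqoC7ALuAuwDMgLsA3YC7AO6AuwD/gLsAAIDMABGAzAAigMwAM4DMAESAzABVgMwAZoDMAHeAzACIgMwAmYDMAKqAzAC7gMwAzIDMAN2AzADugMwA/4DMAACA3QARgN0AIoDdADOA3QBEgN0AVYDdAGaA3QB3gN0AiIDdAJmA3QCqgN0Au4DdAMyA3QDdgN0A7oDdAP+A3QAAgO4AEYDuACKA7gAzgO4ARIDuAFWA7gBmgO4Ad4DuAIiA7gCZgO4AqoDuALuA7gDMgO4A3YDuAO6A7gD/gO4AAID/ABGA/wAigP8AM4D/AESA/wBVgP8AZoD/AHeA/wCIgP8AmYD/AKqA/wC7gP8AzID/AN2A/wDugP8A/4D/AMnKs3Cm16inpqaUctbHdIaXlpipqHOEdIamhZWF56eDp4aBo8naqIVkZHTF+8iVdoZ1hpeVg5emlKi5tpXpuJOlZXOVuLmntqaGc3G0o4SFhWV1hXR1qLeSp6mFluing7Z1dISmtoaGprWVY4OFl6iWZHWGhoe3uIN0lYWF1nRlyYaFdZW2hmZ0lbm2p5eop8amhXV2h7eodGSVpnTWlmS4hoV1l6eHdYS4qJaXl5d1lde3dYS2uJaDhtalg9iohLd1dXanmIeFlbiHhpeXlnOFt/jI1qaFhIW41nKU2rfGt3V1h6eYiIWFt4eFl8fJlHOGyOu2dHOFlti4cpK4p5e3lnSHqJeHhXS3l4V1l+mVgafFlbSUlsnXyLeVc4SFdpbIhJaoh3aEhriYhnV21pVxt6Vllbi3qKaDdJWEdIaHdae3hJiYh4OoqZiXhoa3x4HGtXR1p5eWxtZ0dLaDhIeXhceFhpiWc6aXh4eGhpfZocb5k4SouIZ05sel68eUhoeFuLh0dYOGp5eHd3aHhqaC1/qTlaiplWSG6ufYxqSGdnWXuIR0l6eXh4d2doeGg2PConR1hIWElKXXuGRzhYd3hoaWk6e4mIaFdXWFdXSmp6aCgoODdHS26MOUY3WHd4eHhnW2yaeFhYeHh5iWpcq5tffZlYWDcYL5+IVidoeHh3d3hpWGprWXiJiXp5WFpJaU1/rkxqiUkJL4tmF1l3eHd3d3dnRzttmpmKeVk8XVk3WDlcT469m1gNb2g3KXdoZ2hoaGhoSTyejYp2NQxfdzdIZ0U7X6yLaCc/fHcKZ1hnaGlqaXhoRxcsbVkGLm/baEdWRS5fZ2dHRT5viAtnWGdoe2lXV3dXOjo6D39/bI5sWUY5X3pmVldHT2xYDHpXZ3qNiVdHZ0p9iEgPvHdHOFg7XX9+q2hWVzp/dxc9iklqi4yYVzhIXGlnVg1NV2dnZ1p8inlrXXloS2x5Om6HKmqai3dWKDuLeFdWDU5XZ3d3WllYWFdaa2hoWXp6bZk5aYl7amc4C46ZdyoPrnhHaFlbR0daeGdbi4p5eHdqamd4eXp8eWgJHY6IOg+vumc4TIuHV1hqeGlpeYh4eGl6l3d4eXuNeFcHHn53Bw9fVipuiWlYWFh6iHl5h2h3Z1lXd3d4eYyNiVgIL2oWCQ9KS1x2SWp4SGmIeGhYSEdHSUh4d3h4iXyMmlgILi14L4xoO1dYaohIWXpoaFp6eXl6iId3aGhYaXubmAYNX3gPilYqeXl5eFZWW3l5aoqKeYh3d2hYaXt8i5p4Bg9vZw9pSkuJeoqHRkZbaXhnaGh5iYh4aWqbellINykML7xKL6uJR2d5enk7a4uId2dneHh5g="/>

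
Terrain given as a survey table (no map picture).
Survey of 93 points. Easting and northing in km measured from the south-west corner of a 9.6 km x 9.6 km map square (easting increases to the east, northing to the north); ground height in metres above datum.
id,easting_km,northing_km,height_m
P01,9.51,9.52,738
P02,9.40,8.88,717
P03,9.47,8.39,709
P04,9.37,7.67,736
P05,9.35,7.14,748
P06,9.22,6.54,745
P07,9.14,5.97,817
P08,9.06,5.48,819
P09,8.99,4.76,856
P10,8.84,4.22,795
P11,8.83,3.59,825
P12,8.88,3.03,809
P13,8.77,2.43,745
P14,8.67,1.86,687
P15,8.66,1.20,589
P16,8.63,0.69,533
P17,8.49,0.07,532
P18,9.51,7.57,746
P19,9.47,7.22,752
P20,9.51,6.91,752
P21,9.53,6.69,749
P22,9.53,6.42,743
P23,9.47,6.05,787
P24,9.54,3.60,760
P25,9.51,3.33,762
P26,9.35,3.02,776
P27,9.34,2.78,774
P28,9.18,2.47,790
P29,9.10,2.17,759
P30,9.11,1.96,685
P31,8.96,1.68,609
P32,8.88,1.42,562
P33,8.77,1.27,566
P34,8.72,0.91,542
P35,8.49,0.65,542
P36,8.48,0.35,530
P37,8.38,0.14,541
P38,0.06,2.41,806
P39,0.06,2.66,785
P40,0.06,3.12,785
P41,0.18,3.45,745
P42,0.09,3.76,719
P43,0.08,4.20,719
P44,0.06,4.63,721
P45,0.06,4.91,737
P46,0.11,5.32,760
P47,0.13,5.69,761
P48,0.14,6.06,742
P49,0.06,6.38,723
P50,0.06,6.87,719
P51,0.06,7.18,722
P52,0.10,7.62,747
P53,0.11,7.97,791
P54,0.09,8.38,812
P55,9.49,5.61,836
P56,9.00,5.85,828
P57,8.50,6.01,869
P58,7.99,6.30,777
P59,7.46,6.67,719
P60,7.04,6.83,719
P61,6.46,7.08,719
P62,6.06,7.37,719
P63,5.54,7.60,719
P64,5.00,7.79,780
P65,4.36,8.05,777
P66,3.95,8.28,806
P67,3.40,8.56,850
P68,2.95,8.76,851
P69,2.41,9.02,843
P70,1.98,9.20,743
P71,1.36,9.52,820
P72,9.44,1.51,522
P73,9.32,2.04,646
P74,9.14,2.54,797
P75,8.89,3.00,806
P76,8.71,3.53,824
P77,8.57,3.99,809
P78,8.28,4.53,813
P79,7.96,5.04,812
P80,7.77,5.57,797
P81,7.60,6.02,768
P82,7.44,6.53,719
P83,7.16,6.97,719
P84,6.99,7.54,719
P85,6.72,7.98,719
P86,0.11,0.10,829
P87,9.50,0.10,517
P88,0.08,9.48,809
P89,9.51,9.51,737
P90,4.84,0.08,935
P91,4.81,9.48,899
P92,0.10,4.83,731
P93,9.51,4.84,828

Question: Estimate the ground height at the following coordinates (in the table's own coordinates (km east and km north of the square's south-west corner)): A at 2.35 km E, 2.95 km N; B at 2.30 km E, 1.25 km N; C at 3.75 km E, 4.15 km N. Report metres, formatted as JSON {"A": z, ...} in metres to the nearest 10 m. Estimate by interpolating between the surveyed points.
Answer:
{"A": 830, "B": 830, "C": 760}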